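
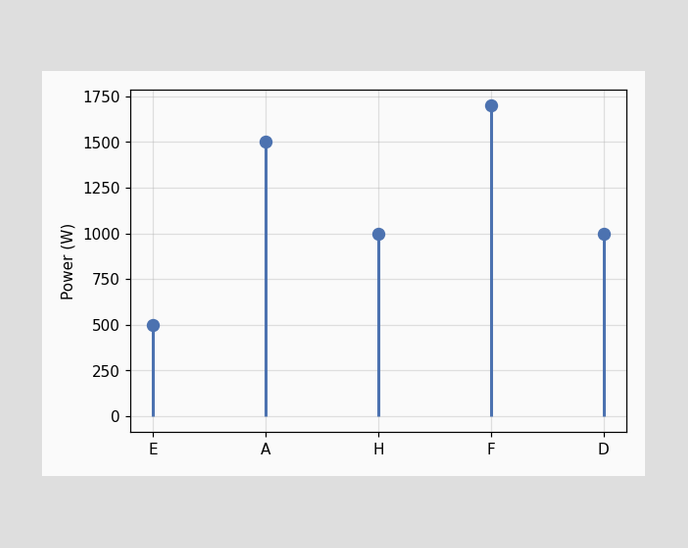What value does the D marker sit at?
The D marker sits at 1000W.

1000W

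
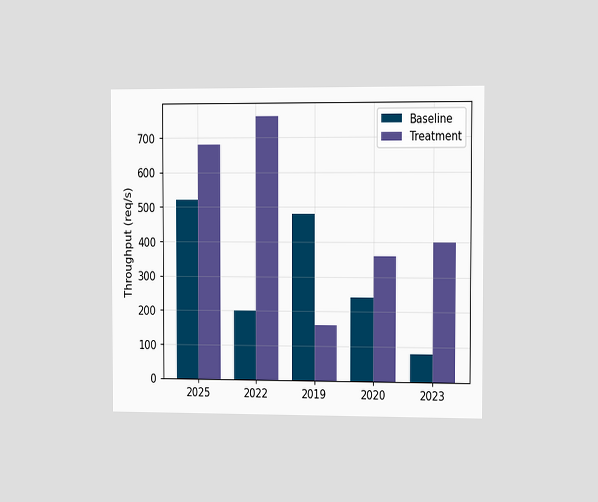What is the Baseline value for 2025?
The chart is viewed slightly from the right. The Baseline bar at 2025 reaches 520req/s on the y-axis.

520req/s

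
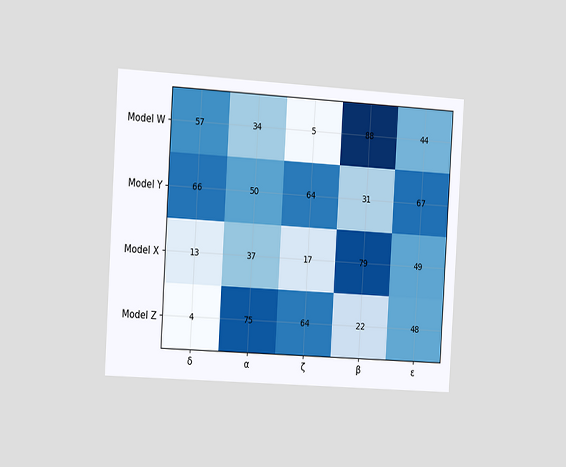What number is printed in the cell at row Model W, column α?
The chart is tilted about 3° clockwise and viewed slightly from the left. The (Model W, α) cell reads 34.

34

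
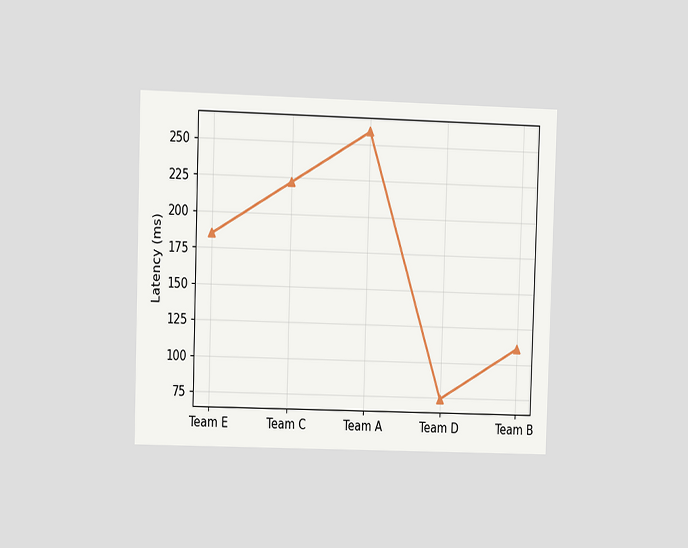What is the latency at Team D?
The chart is viewed at a slight angle. At Team D, the line is at 74ms.

74ms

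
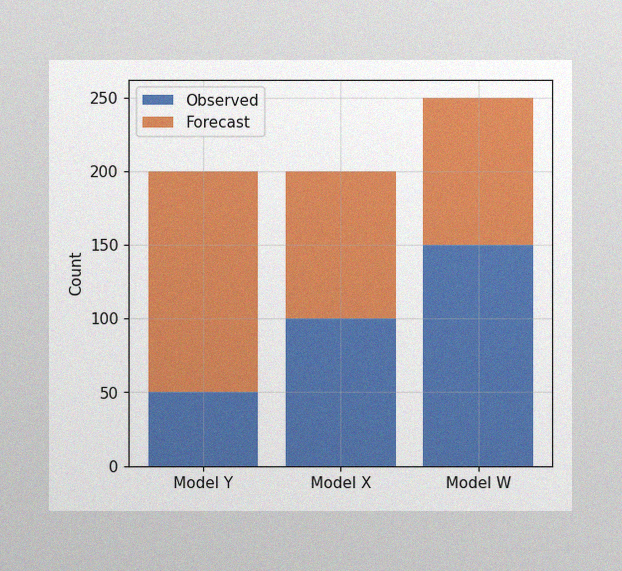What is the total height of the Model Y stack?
200

The image has some photo noise and uneven lighting. The Model Y stack's top reaches 200 on the y-axis.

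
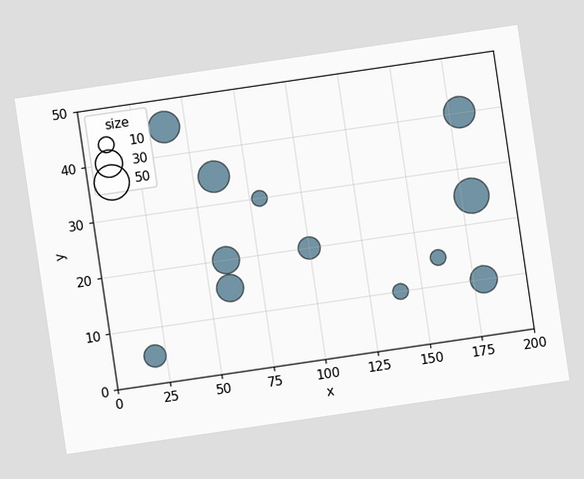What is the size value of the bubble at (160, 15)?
10

The chart is tilted about 8° counter-clockwise. Matching the bubble at (160, 15) against the size legend gives 10.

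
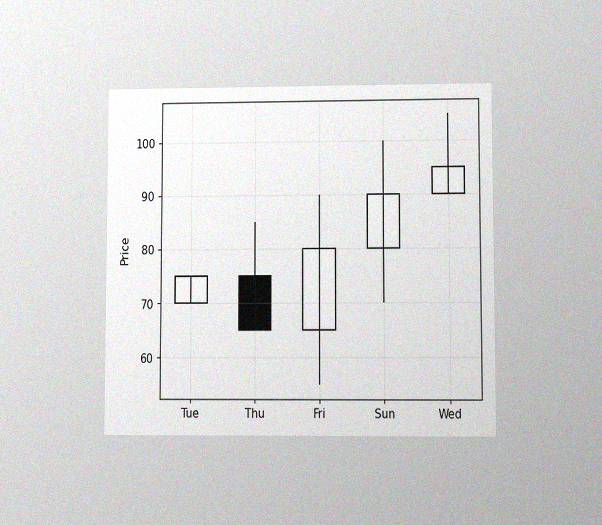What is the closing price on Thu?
The chart is viewed at a slight angle, with some photo noise. The Thu candle closes at 65.

65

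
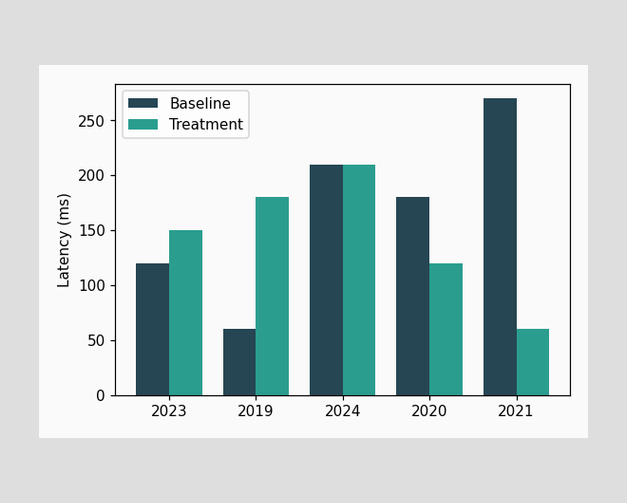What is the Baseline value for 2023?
120ms

The Baseline bar at 2023 reaches 120ms on the y-axis.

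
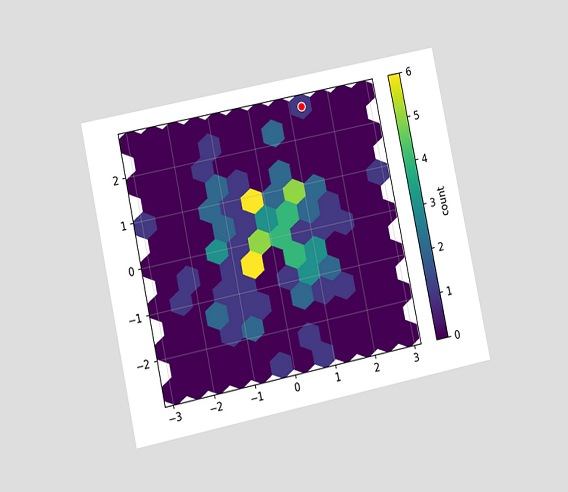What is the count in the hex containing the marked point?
The chart is tilted about 12° counter-clockwise and viewed slightly from the left. The marked hex reads 1 on the colorbar.

1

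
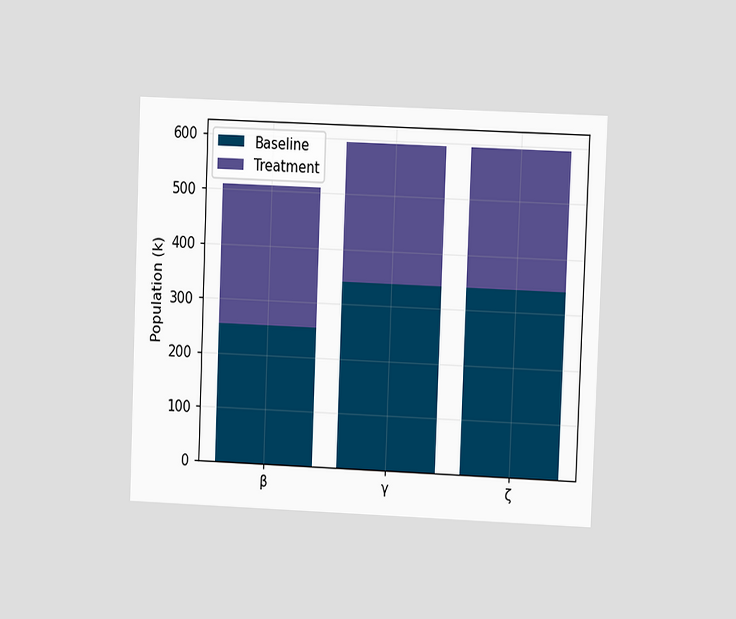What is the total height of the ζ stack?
595k

The chart is tilted about 2° clockwise and viewed at a slight angle. The ζ stack's top reaches 595k on the y-axis.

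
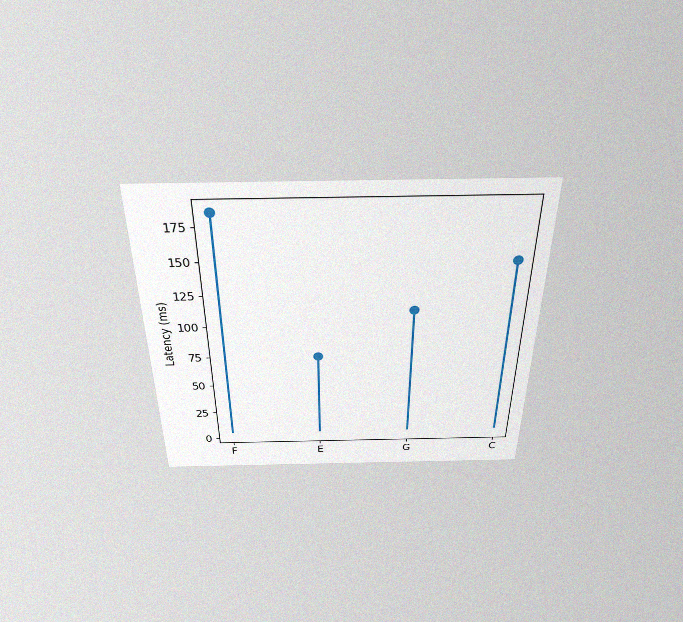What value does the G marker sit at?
The chart is viewed slightly from above, with some photo noise. The G marker sits at 111ms.

111ms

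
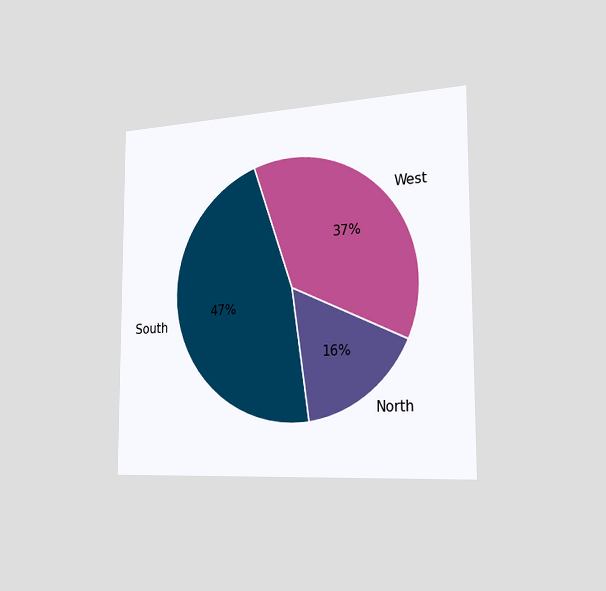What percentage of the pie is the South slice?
47%

The chart is viewed slightly from the right. The South slice takes up 47% of the pie.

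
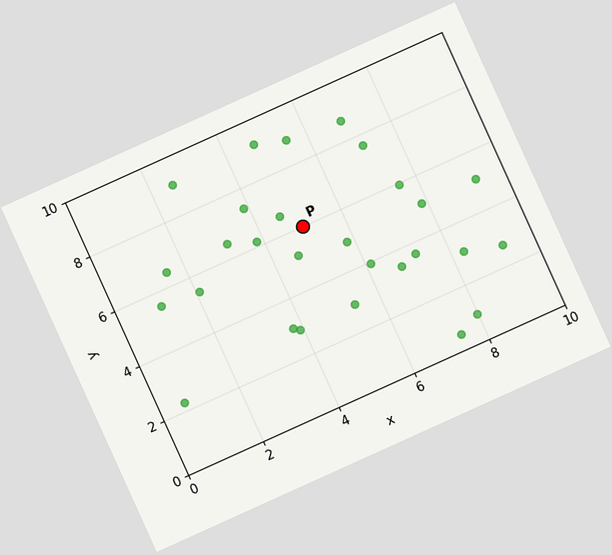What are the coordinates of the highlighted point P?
(5, 6)

The chart is tilted about 24° counter-clockwise. Following the gridlines from P to each axis, P sits at (5, 6).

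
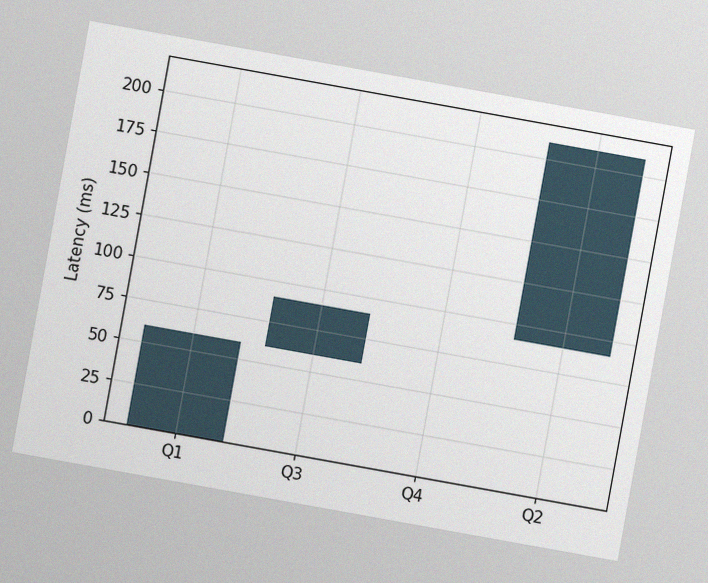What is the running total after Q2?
The chart is tilted about 10° clockwise, with some photo noise. After Q2 the running total reaches 210ms.

210ms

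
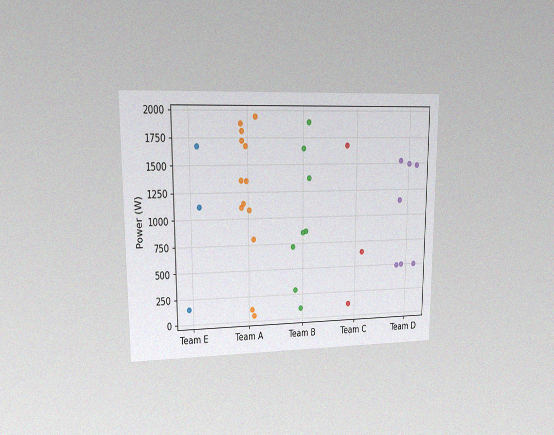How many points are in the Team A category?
13

The chart is viewed at a slight angle, with some photo noise. Counting the markers in the Team A column gives 13.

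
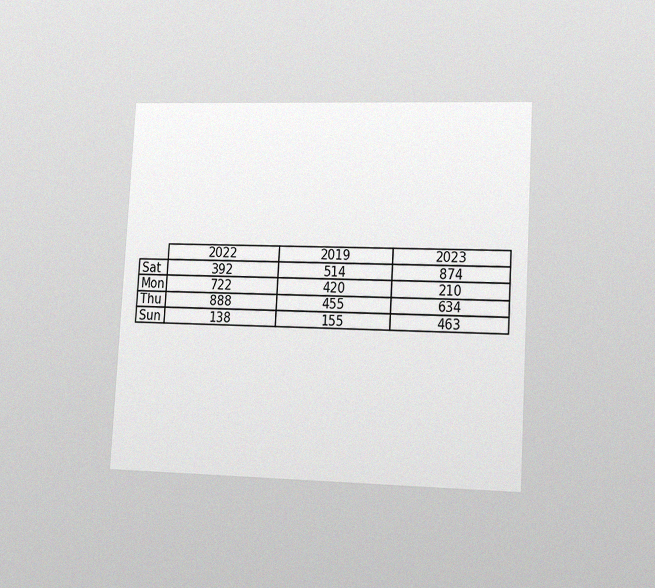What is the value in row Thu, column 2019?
455

The chart is tilted about 3° clockwise and viewed slightly from the right, with some photo noise. The (Thu, 2019) cell reads 455.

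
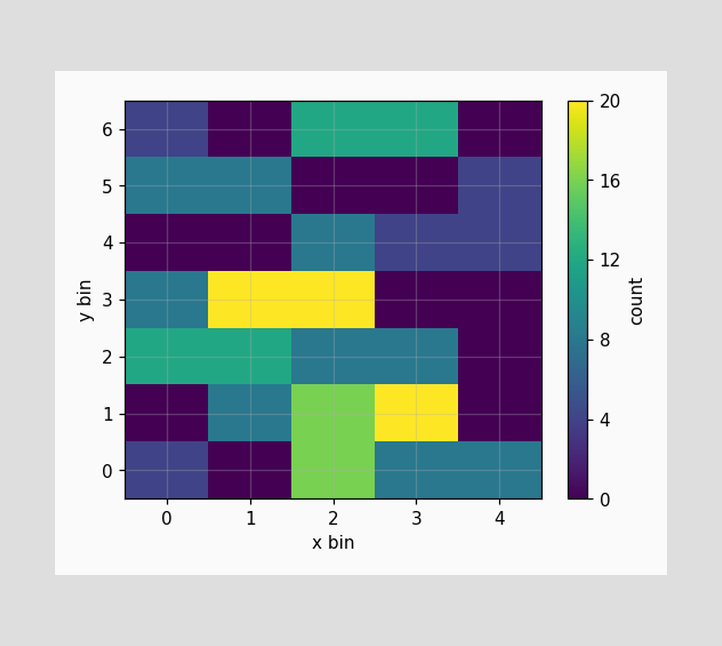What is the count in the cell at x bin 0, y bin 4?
0

Matching the cell (0, 4) against the colorbar gives 0.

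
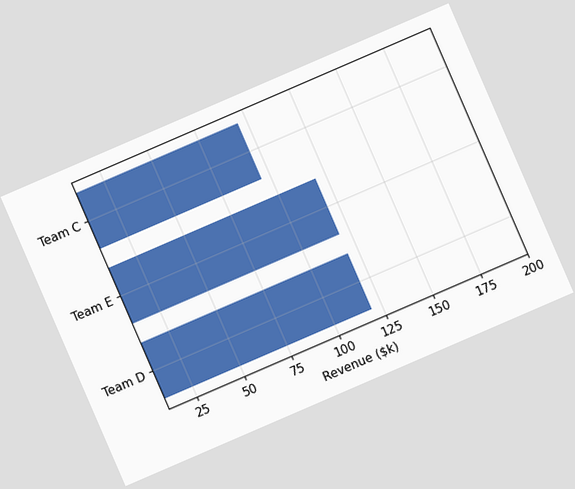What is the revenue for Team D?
$120k

The chart is tilted about 23° counter-clockwise. Reading along the chart's x-axis, the Team D bar reaches $120k.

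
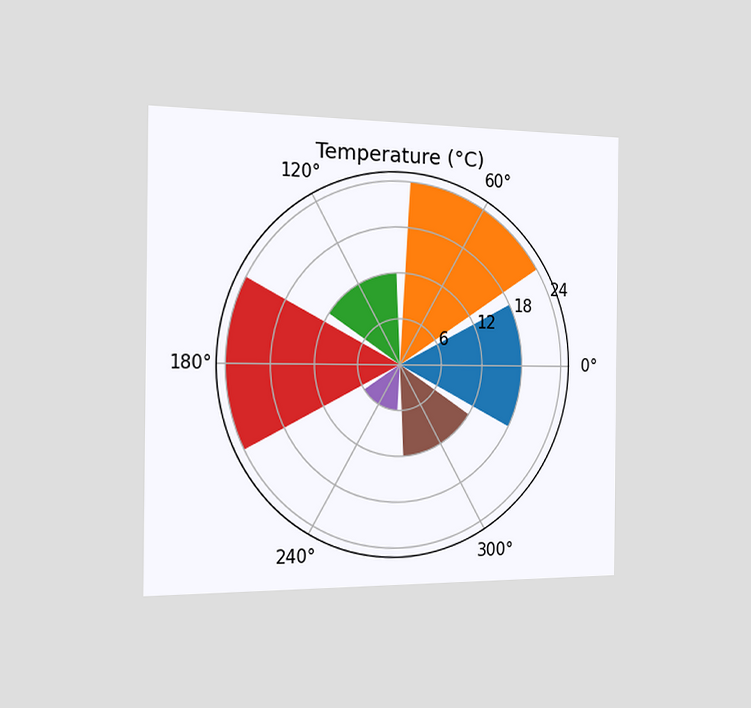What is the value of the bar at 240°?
The chart is viewed slightly from the left. The bar at 240° reaches 6°C on the radial axis.

6°C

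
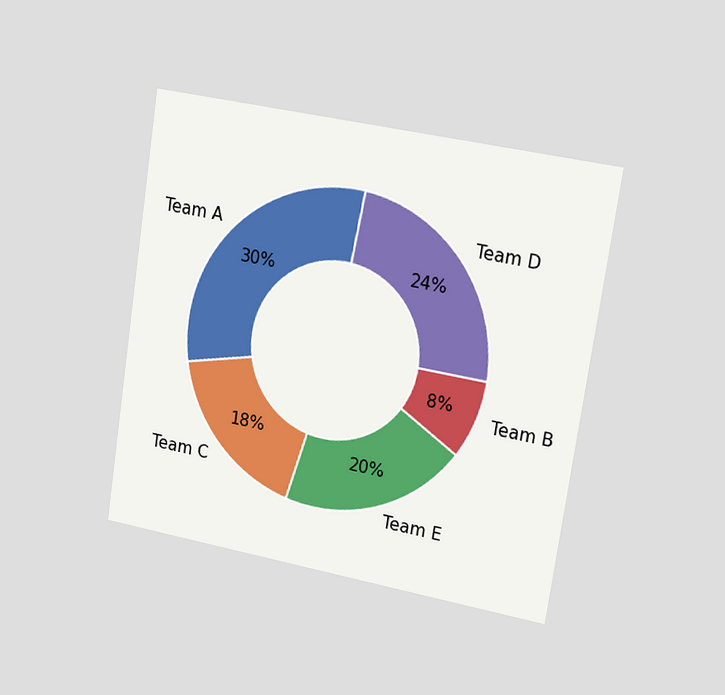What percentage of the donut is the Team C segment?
18%

The chart is tilted about 9° clockwise and viewed slightly from the right. The Team C segment takes up 18% of the ring.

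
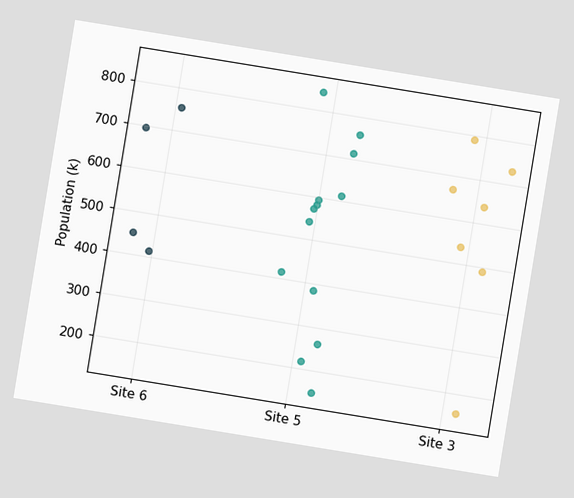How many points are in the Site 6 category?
The chart is tilted about 9° clockwise. Counting the markers in the Site 6 column gives 4.

4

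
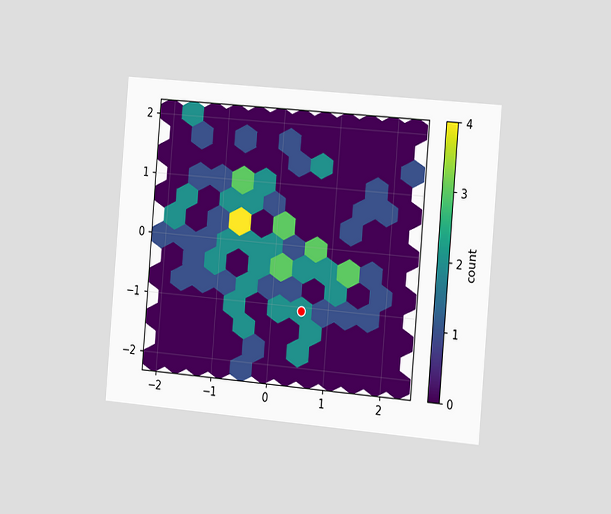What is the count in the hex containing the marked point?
The chart is tilted about 5° clockwise and viewed slightly from the right. The marked hex reads 2 on the colorbar.

2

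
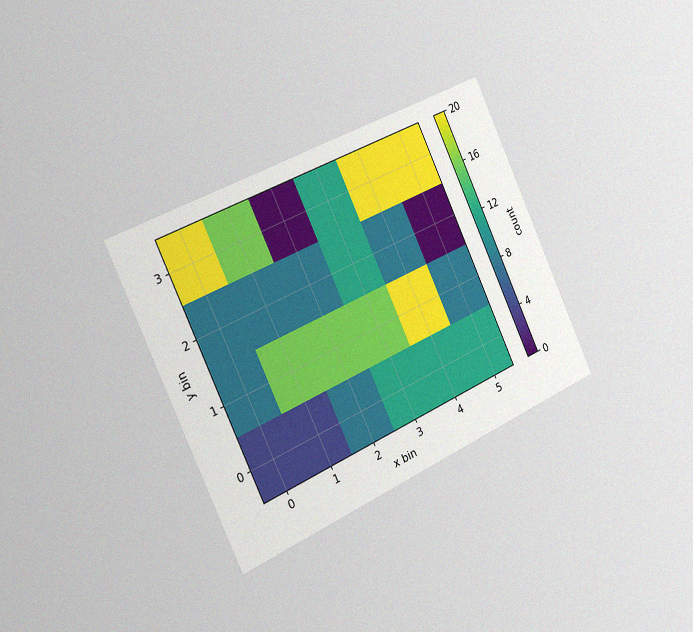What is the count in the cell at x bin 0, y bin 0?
The chart is tilted about 25° counter-clockwise and viewed slightly from the left, with some photo noise. Matching the cell (0, 0) against the colorbar gives 4.

4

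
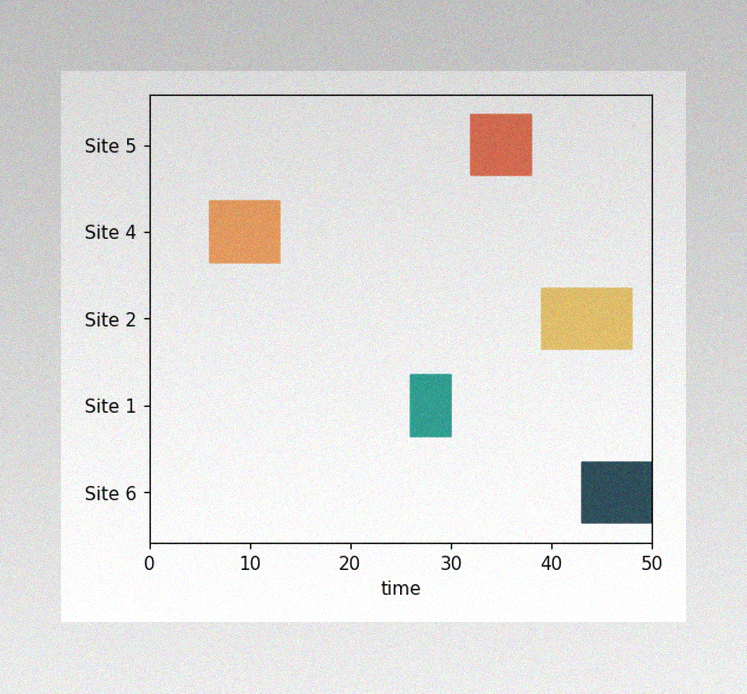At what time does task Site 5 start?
The image has some photo noise and uneven lighting. The Site 5 bar begins at t=32.

32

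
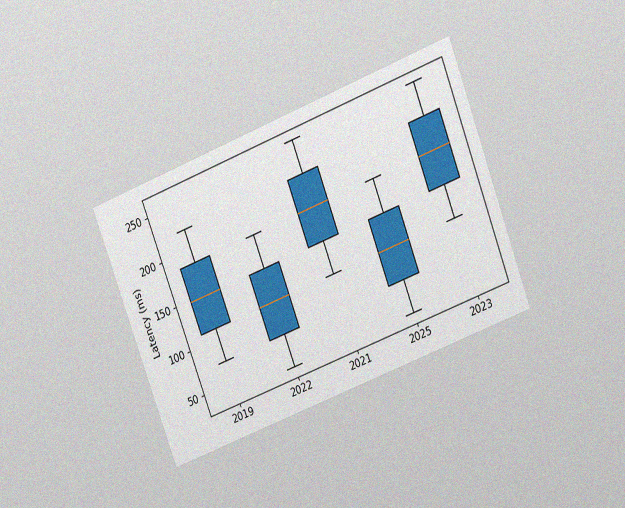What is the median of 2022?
The chart is tilted about 21° counter-clockwise and viewed at a slight angle, with some photo noise. The median line in the 2022 box sits at 111ms.

111ms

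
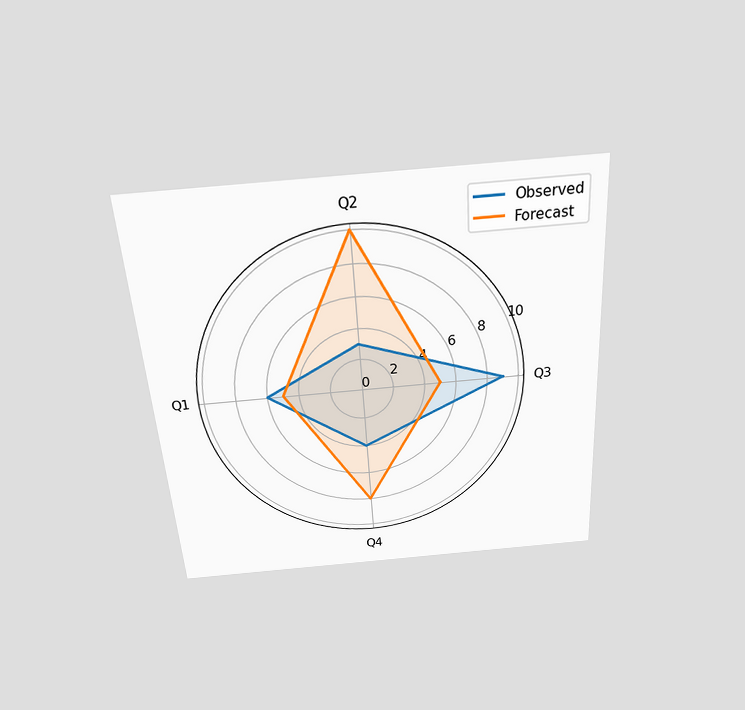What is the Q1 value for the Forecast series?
5

The chart is tilted about 4° counter-clockwise and viewed slightly from above. On the Q1 axis, Forecast reaches 5.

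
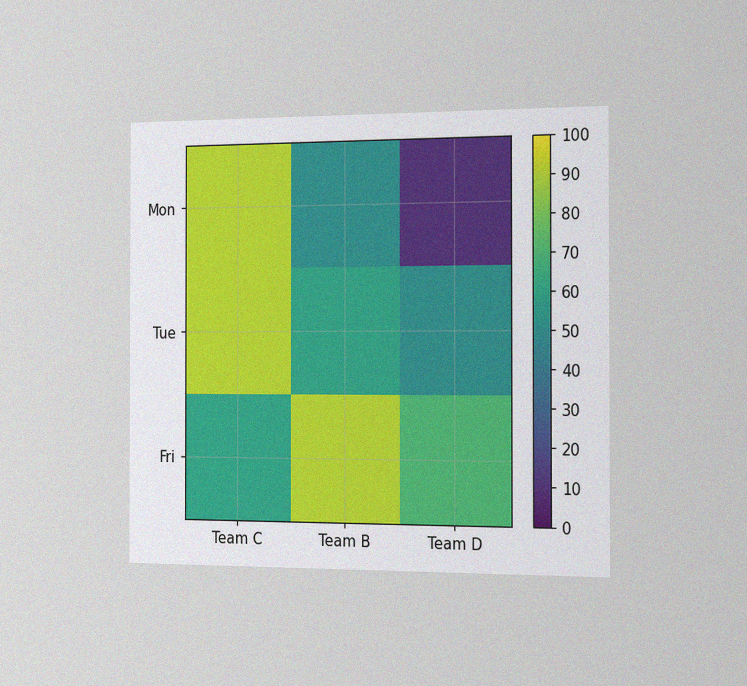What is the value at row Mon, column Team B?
50

The chart is viewed slightly from the right, with some photo noise. Matching cell (Mon, Team B) against the colorbar gives 50.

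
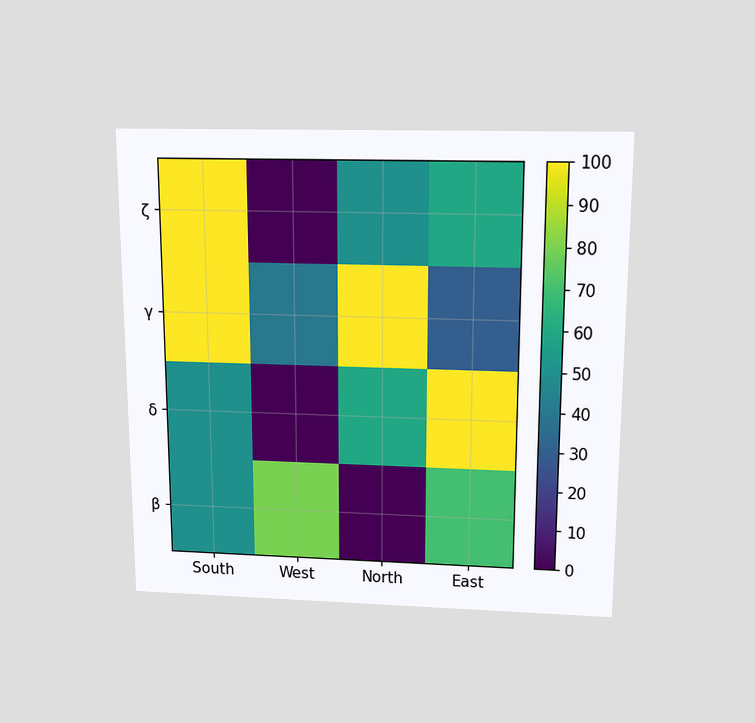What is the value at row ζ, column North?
50

The chart is viewed slightly from above. Matching cell (ζ, North) against the colorbar gives 50.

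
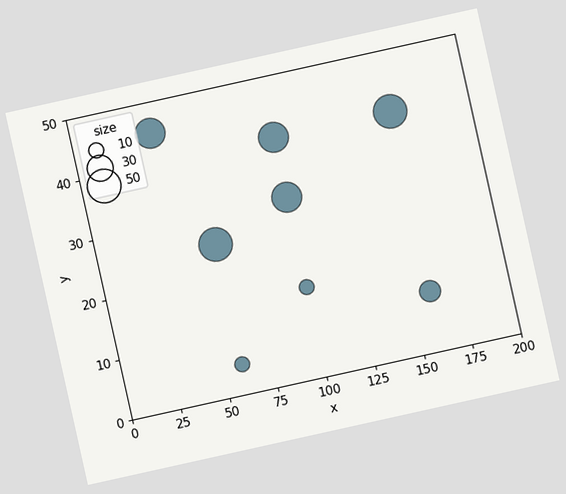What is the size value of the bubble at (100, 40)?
40

The chart is tilted about 13° counter-clockwise. Matching the bubble at (100, 40) against the size legend gives 40.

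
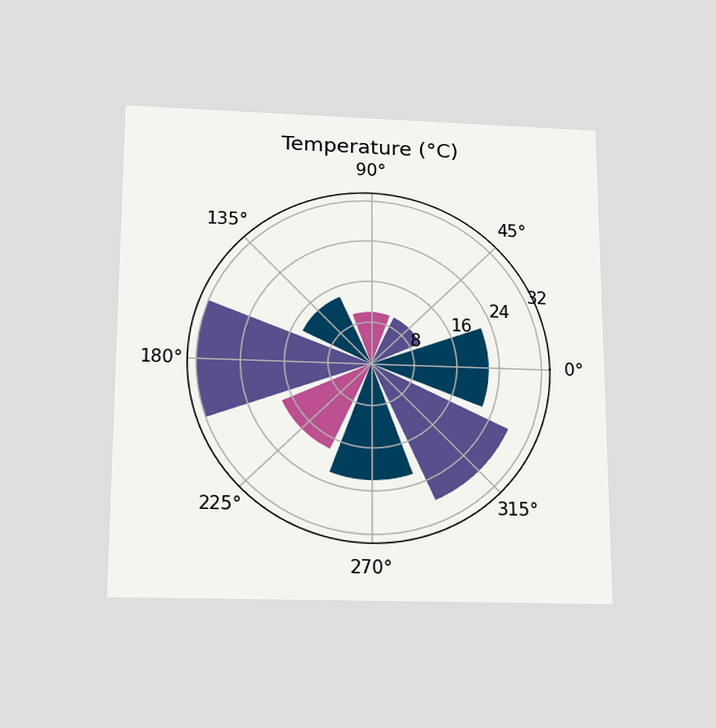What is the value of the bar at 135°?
The chart is viewed slightly from below. The bar at 135° reaches 14°C on the radial axis.

14°C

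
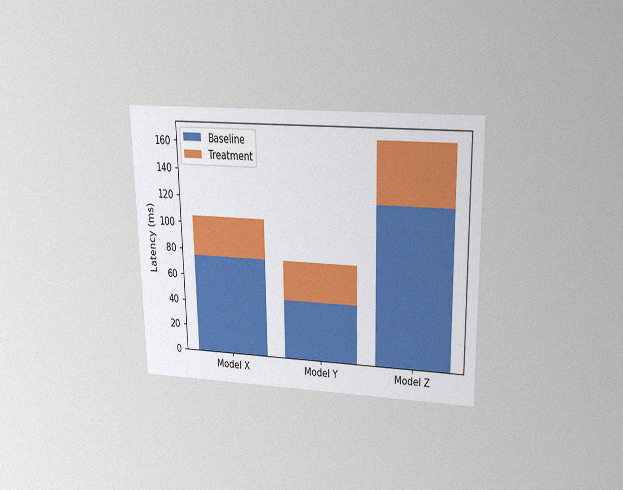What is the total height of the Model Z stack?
The chart is viewed slightly from above, with some photo noise. The Model Z stack's top reaches 165ms on the y-axis.

165ms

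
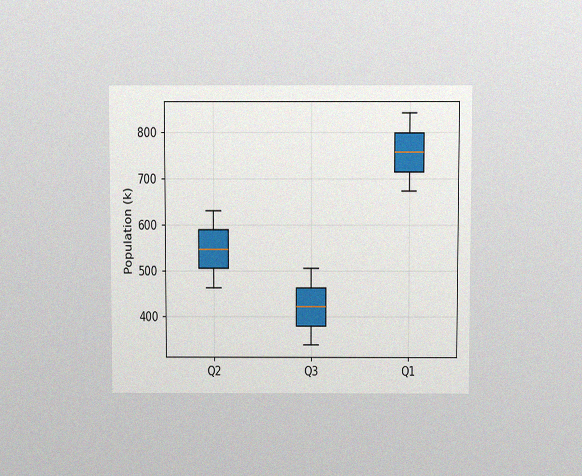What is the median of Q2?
The chart is viewed slightly from above, with some photo noise. The median line in the Q2 box sits at 546k.

546k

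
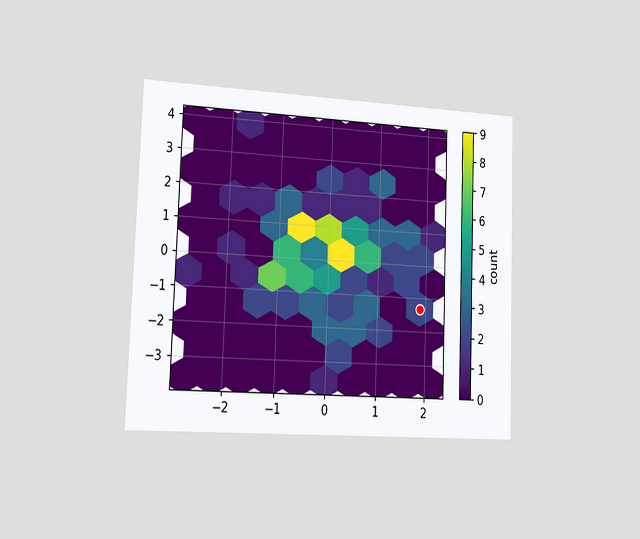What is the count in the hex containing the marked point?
2

The chart is tilted about 2° clockwise and viewed slightly from the left. The marked hex reads 2 on the colorbar.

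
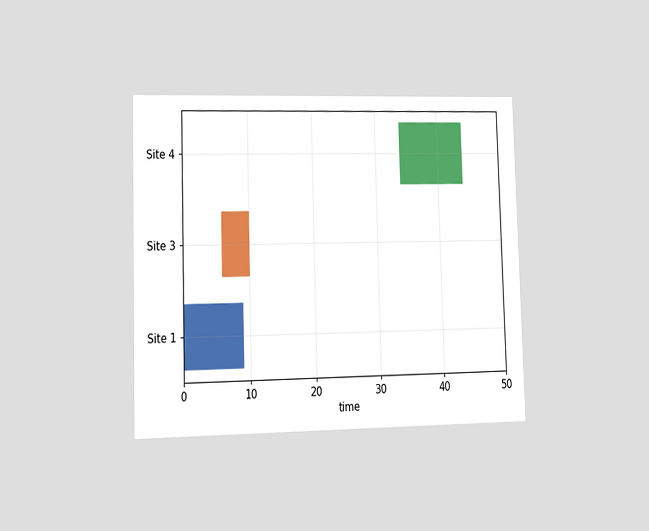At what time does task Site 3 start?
6

The chart is viewed slightly from the left. The Site 3 bar begins at t=6.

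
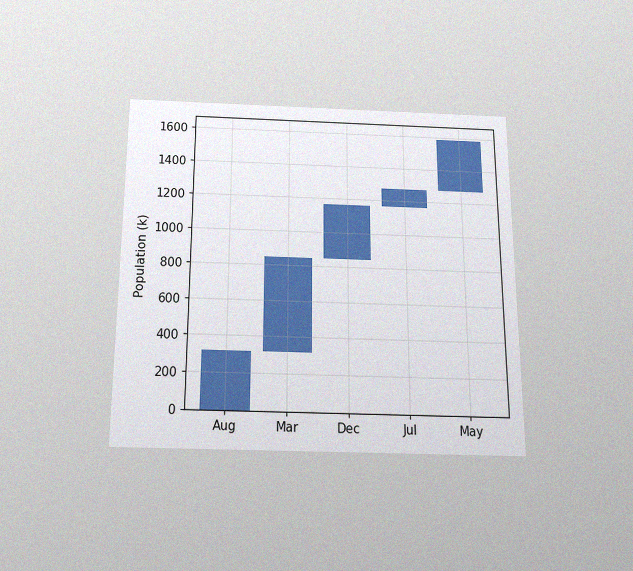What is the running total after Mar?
848k

The chart is viewed slightly from below, with some photo noise. After Mar the running total reaches 848k.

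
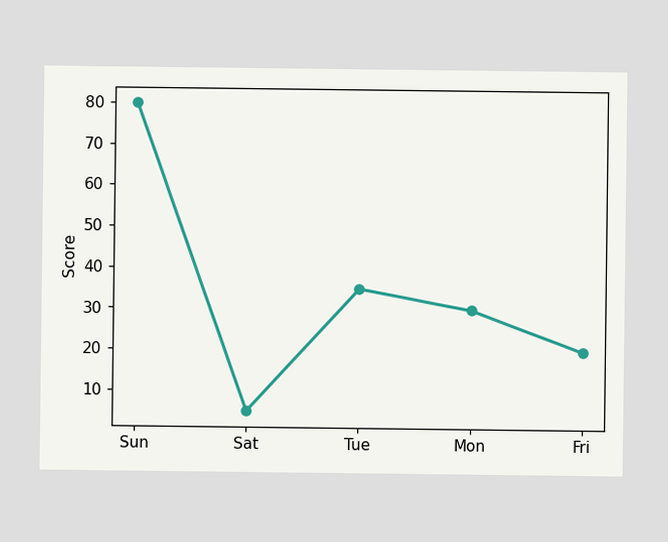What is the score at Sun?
80

At Sun, the line is at 80.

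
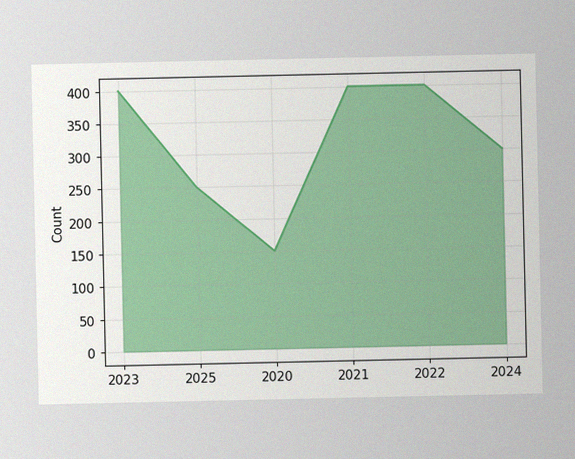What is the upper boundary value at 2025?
250

The image has some photo noise and uneven lighting. At 2025 the upper boundary is at 250.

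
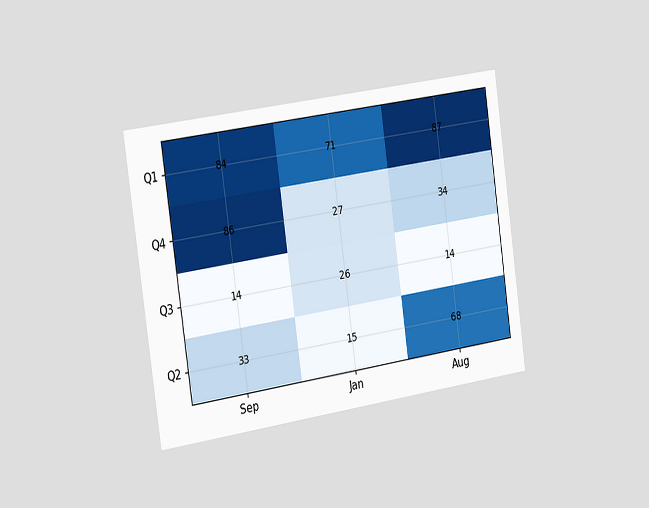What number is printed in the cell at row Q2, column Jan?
15

The chart is tilted about 8° counter-clockwise and viewed slightly from the left. The (Q2, Jan) cell reads 15.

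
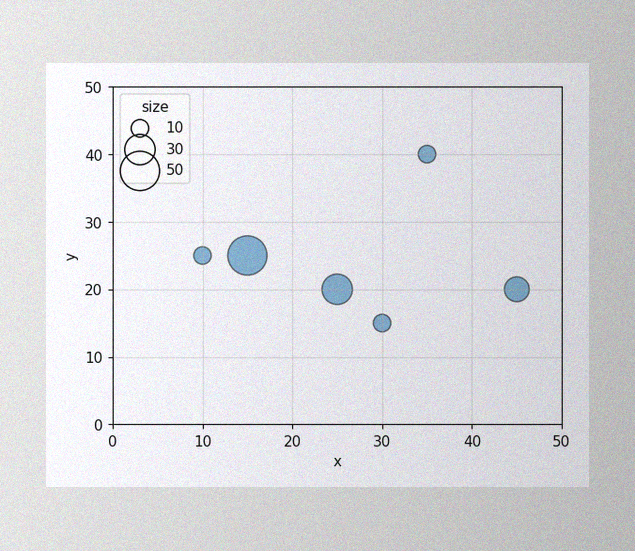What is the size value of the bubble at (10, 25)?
10

The image has some photo noise and uneven lighting. Matching the bubble at (10, 25) against the size legend gives 10.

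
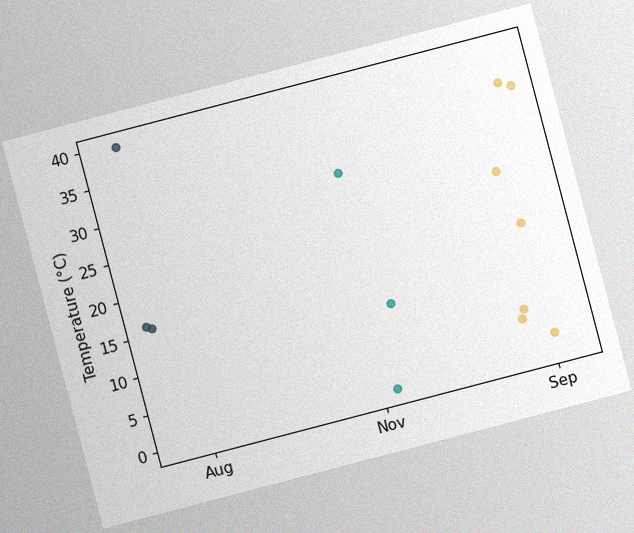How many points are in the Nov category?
The chart is tilted about 15° counter-clockwise, with some photo noise. Counting the markers in the Nov column gives 3.

3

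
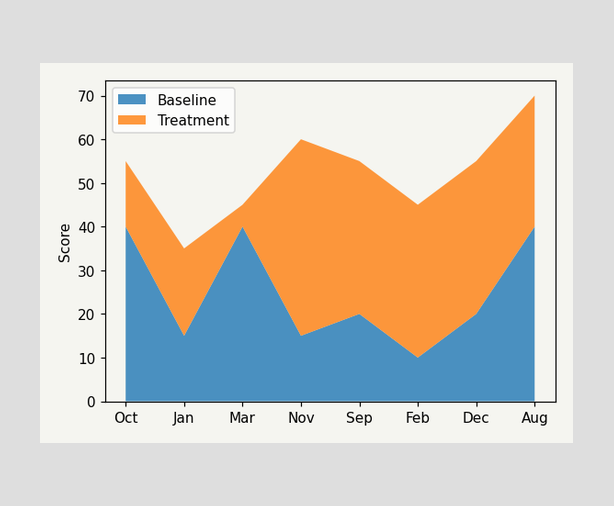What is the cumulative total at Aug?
The stacked total at Aug reaches 70.

70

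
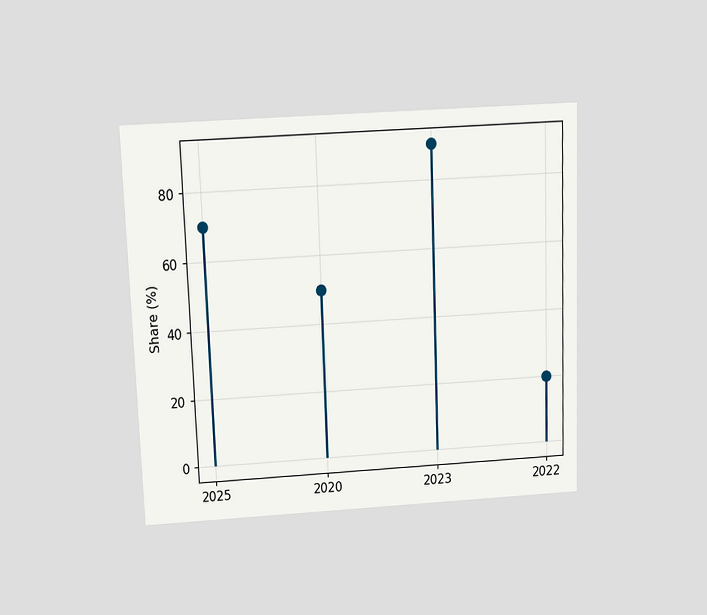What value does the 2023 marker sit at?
The chart is tilted about 2° counter-clockwise and viewed slightly from above. The 2023 marker sits at 90%.

90%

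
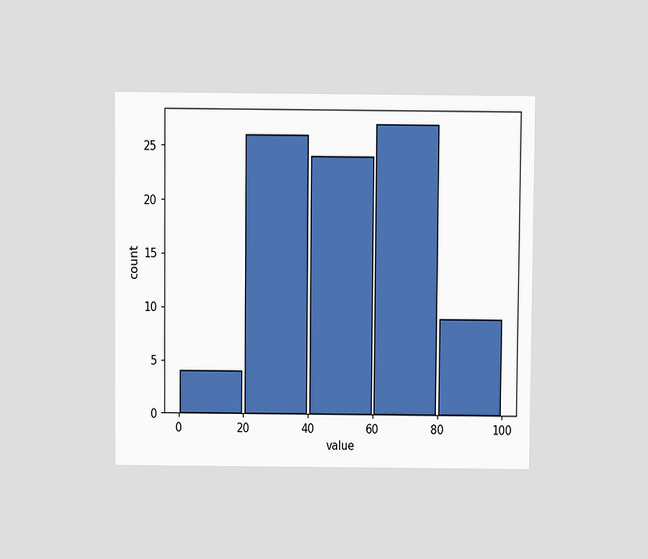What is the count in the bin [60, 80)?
The chart is viewed slightly from above. The [60, 80) bin has height 27.

27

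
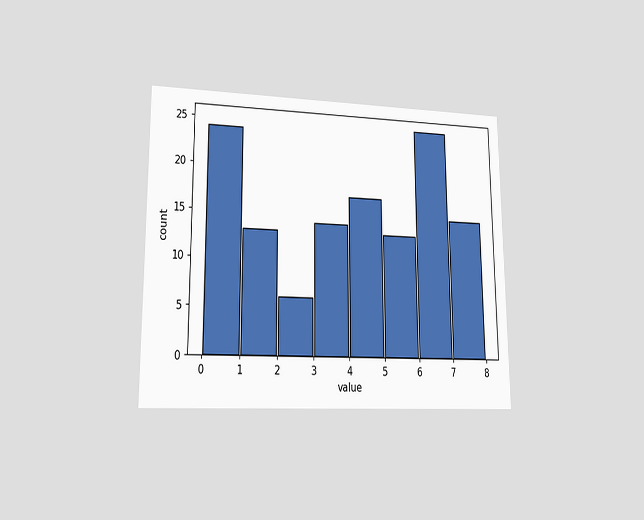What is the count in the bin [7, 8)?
The chart is viewed at a slight angle. The [7, 8) bin has height 15.

15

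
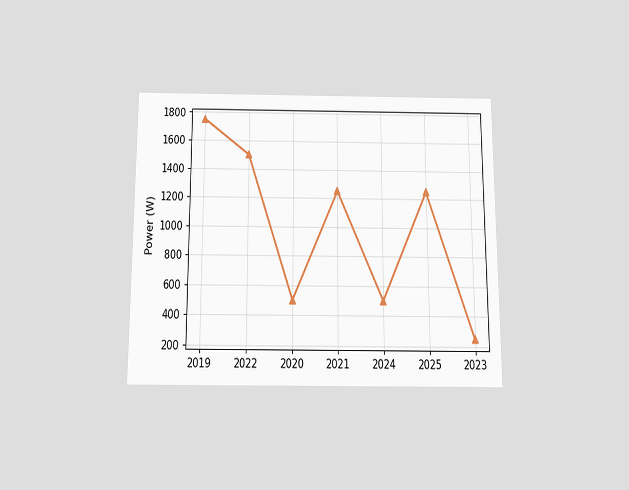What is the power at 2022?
1500W

The chart is viewed slightly from below. At 2022, the line is at 1500W.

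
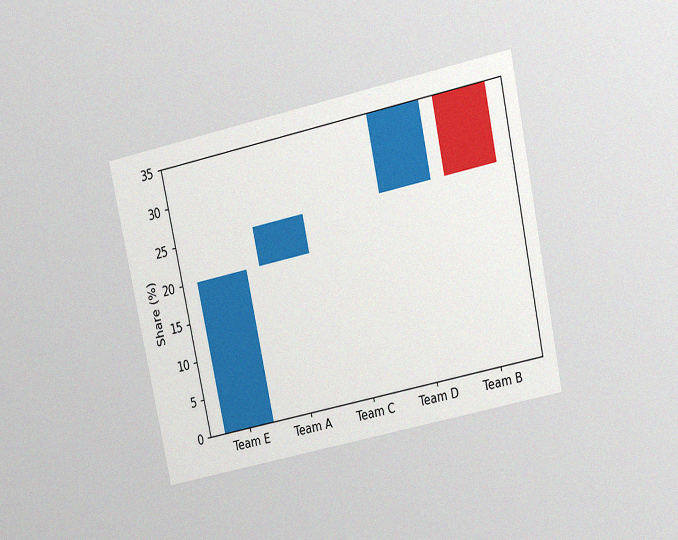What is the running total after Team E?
20%

The chart is tilted about 12° counter-clockwise and viewed at a slight angle, with some photo noise. After Team E the running total reaches 20%.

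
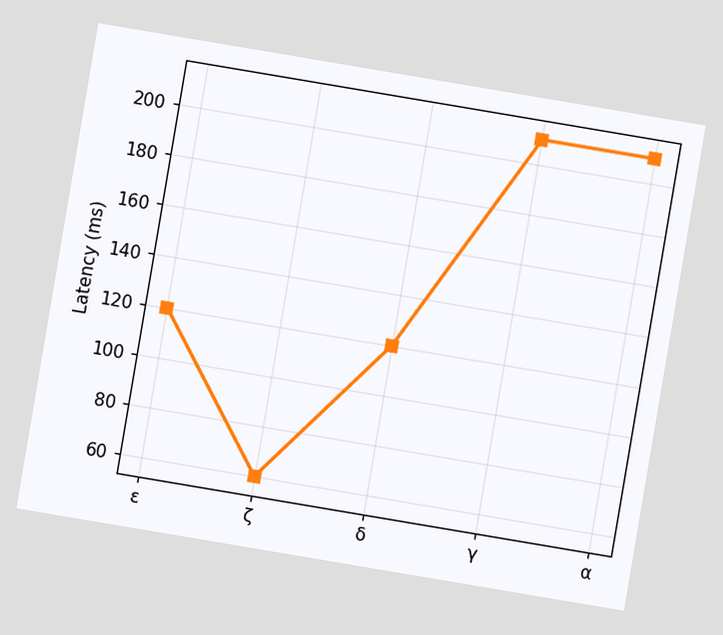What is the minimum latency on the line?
60ms

The chart is tilted about 10° clockwise. The lowest point is at ζ, and reading across to the y-axis gives 60ms.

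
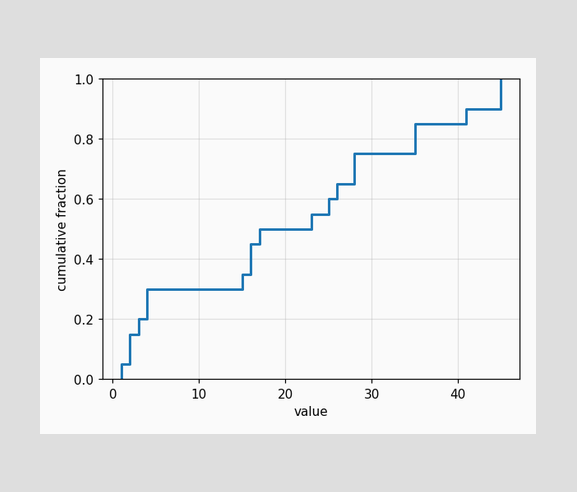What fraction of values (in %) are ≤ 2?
15%

At x=2 the ECDF step is at 15%.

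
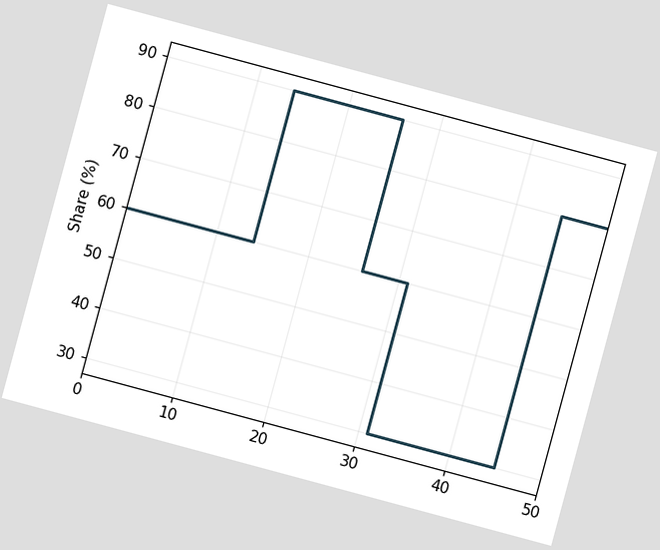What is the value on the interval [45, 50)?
The chart is tilted about 15° clockwise. On [45, 50) the step sits at 80%.

80%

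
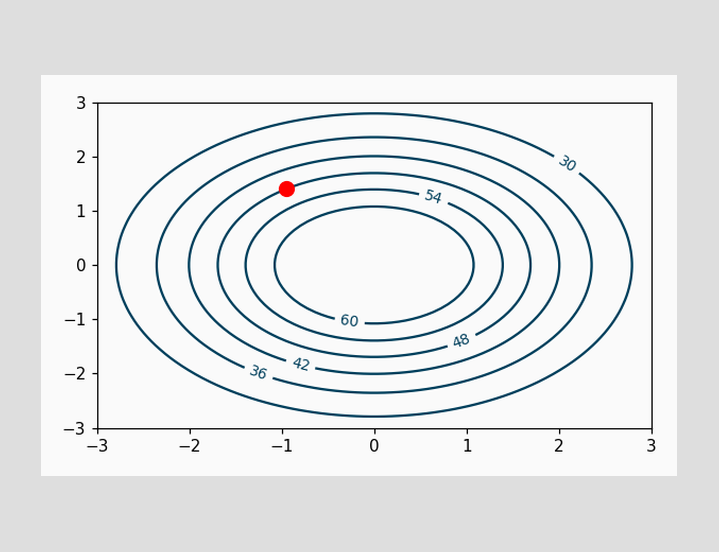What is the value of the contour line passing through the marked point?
The marked point sits on the contour labelled 48.

48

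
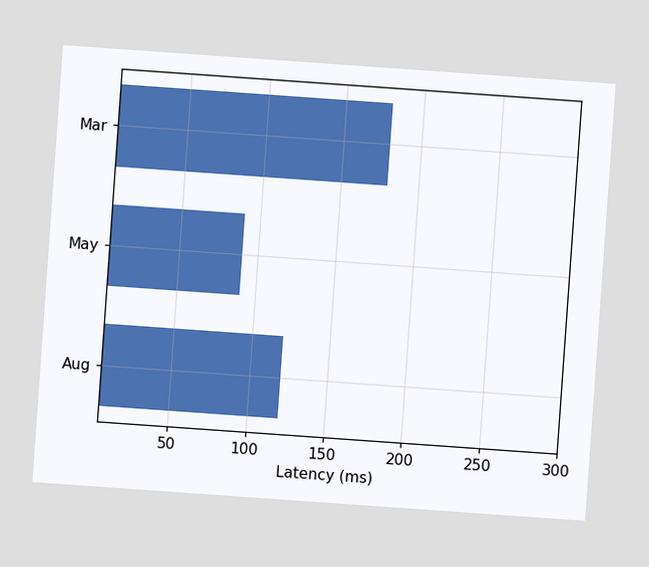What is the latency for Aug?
120ms

The chart is tilted about 4° clockwise. Reading along the chart's x-axis, the Aug bar reaches 120ms.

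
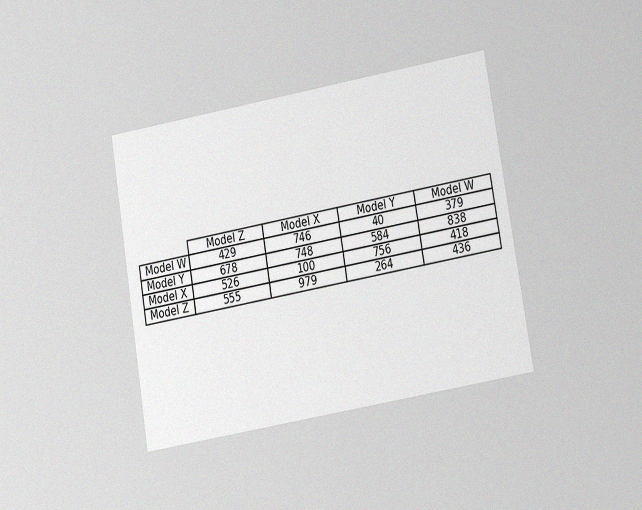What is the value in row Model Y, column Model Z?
The chart is tilted about 10° counter-clockwise and viewed at a slight angle, with some photo noise. The (Model Y, Model Z) cell reads 678.

678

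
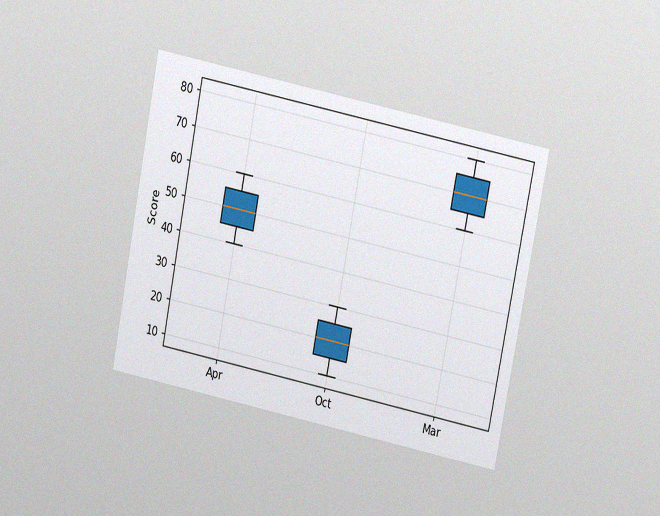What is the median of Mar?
70

The chart is tilted about 11° clockwise and viewed at a slight angle, with some photo noise. The median line in the Mar box sits at 70.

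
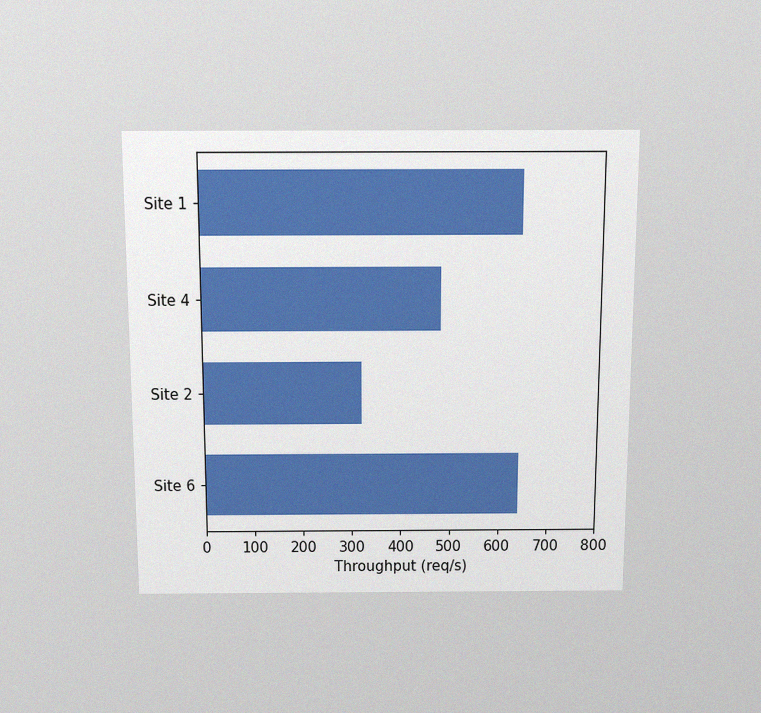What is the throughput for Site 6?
The chart is viewed slightly from above, with some photo noise. Reading along the chart's x-axis, the Site 6 bar reaches 640req/s.

640req/s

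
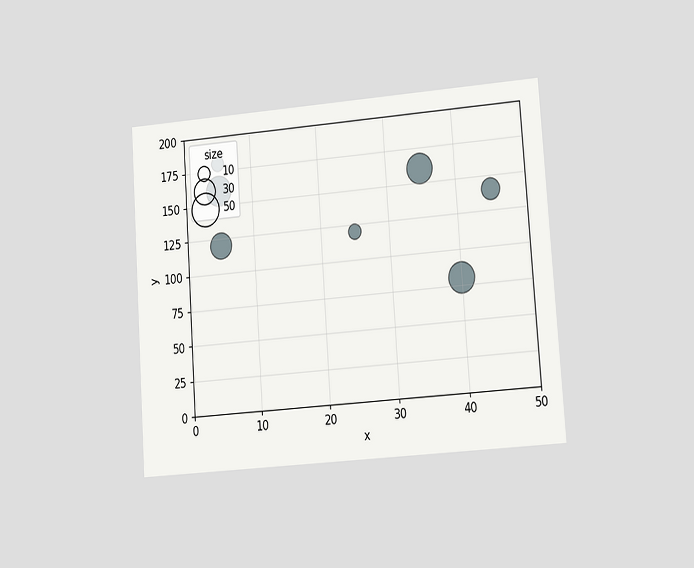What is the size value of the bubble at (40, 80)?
40

The chart is tilted about 4° counter-clockwise and viewed at a slight angle. Matching the bubble at (40, 80) against the size legend gives 40.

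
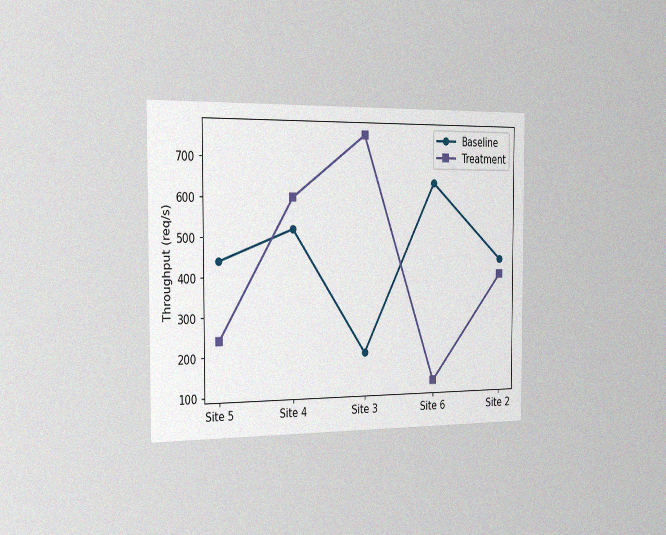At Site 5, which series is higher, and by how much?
Baseline, by 200req/s

The chart is viewed slightly from the left, with some photo noise. At Site 5, Baseline sits above the other line by 200req/s.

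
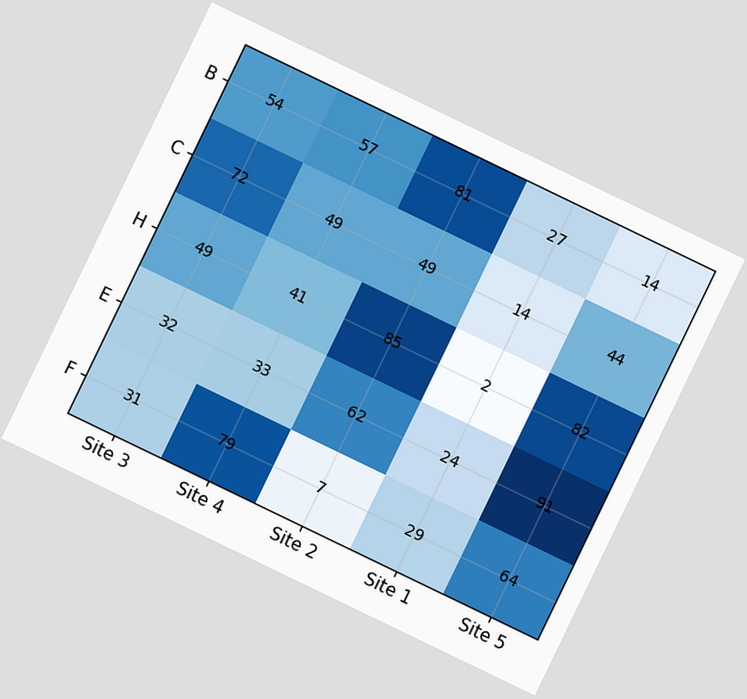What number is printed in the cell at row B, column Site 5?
14

The chart is tilted about 26° clockwise. The (B, Site 5) cell reads 14.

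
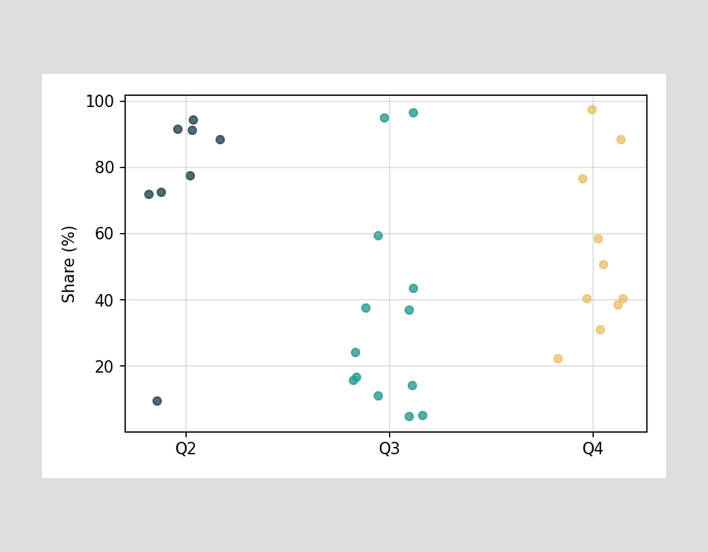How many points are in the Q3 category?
Counting the markers in the Q3 column gives 13.

13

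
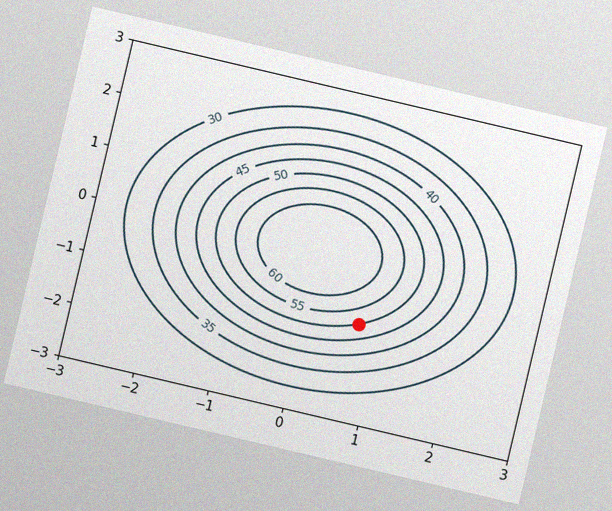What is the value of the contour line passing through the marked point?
The chart is tilted about 13° clockwise, with some photo noise. The marked point sits on the contour labelled 50.

50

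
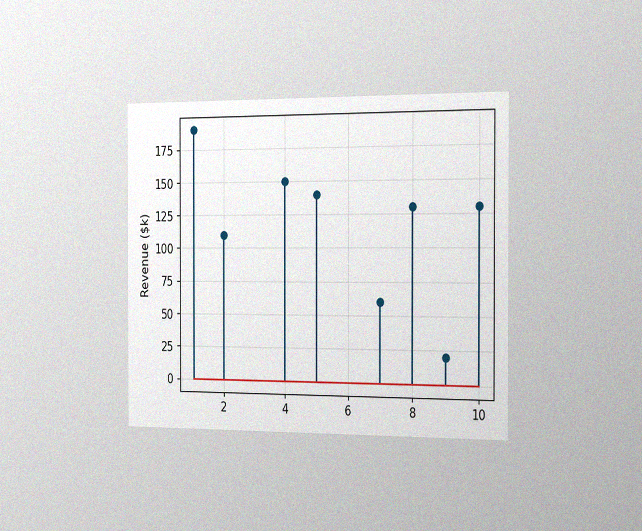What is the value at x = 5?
$140k

The chart is viewed slightly from the right, with some photo noise. The stem at x=5 reaches $140k.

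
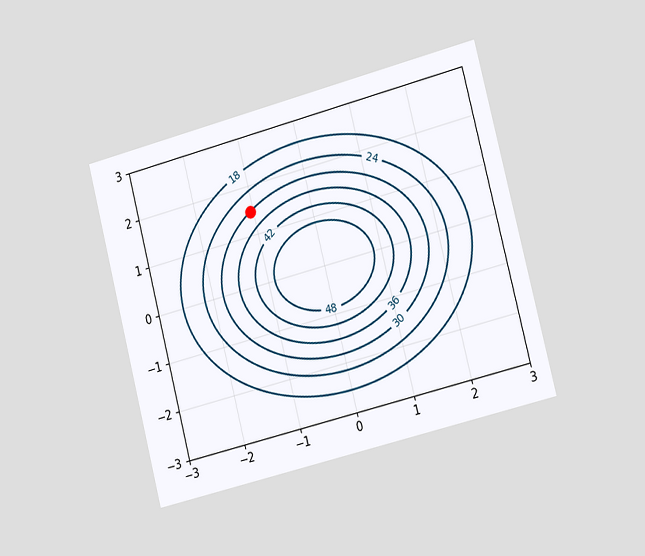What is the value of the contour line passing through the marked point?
The chart is tilted about 14° counter-clockwise and viewed slightly from the right. The marked point sits on the contour labelled 30.

30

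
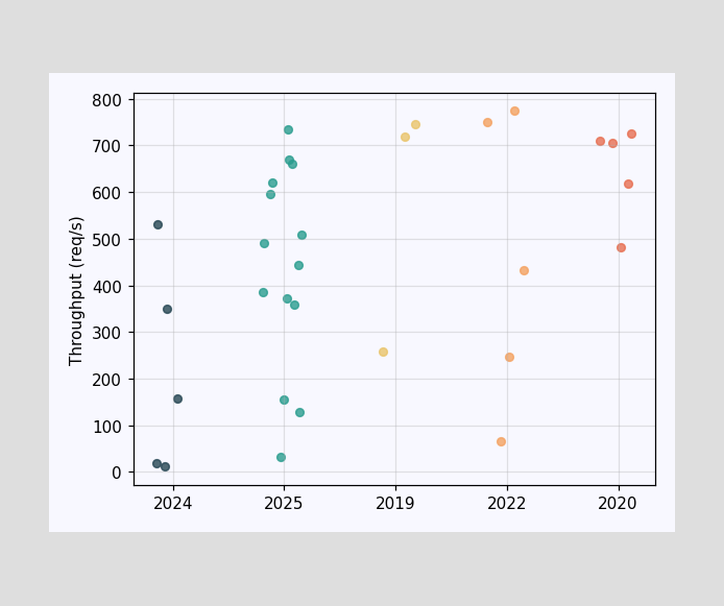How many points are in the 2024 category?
Counting the markers in the 2024 column gives 5.

5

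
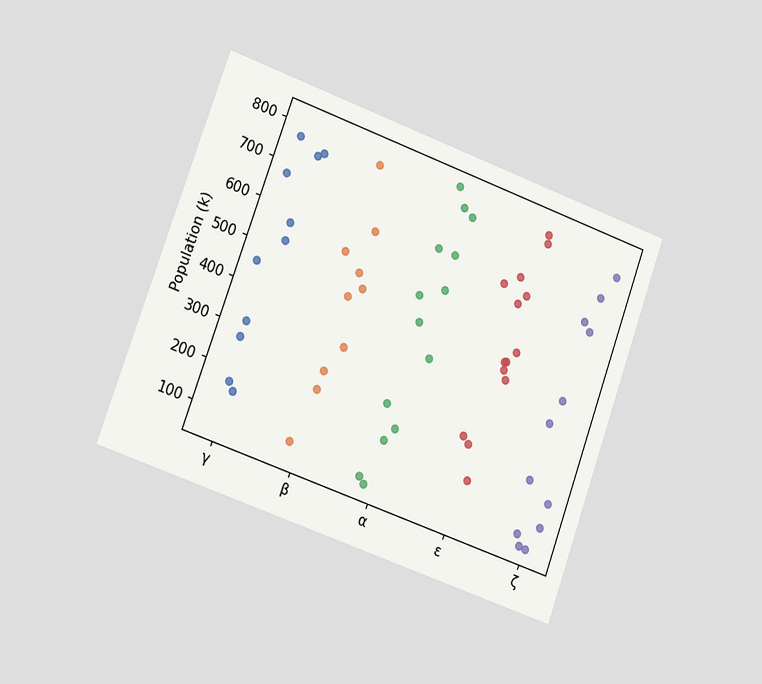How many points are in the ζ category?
12

The chart is tilted about 20° clockwise and viewed slightly from the left. Counting the markers in the ζ column gives 12.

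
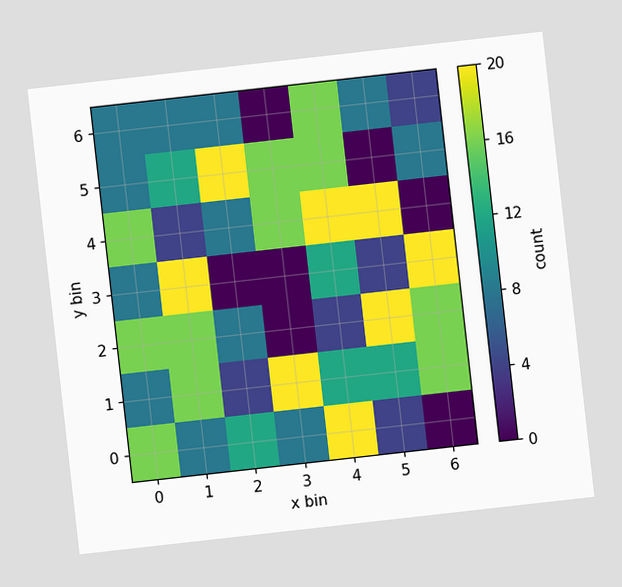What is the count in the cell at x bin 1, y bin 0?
The chart is tilted about 6° counter-clockwise. Matching the cell (1, 0) against the colorbar gives 8.

8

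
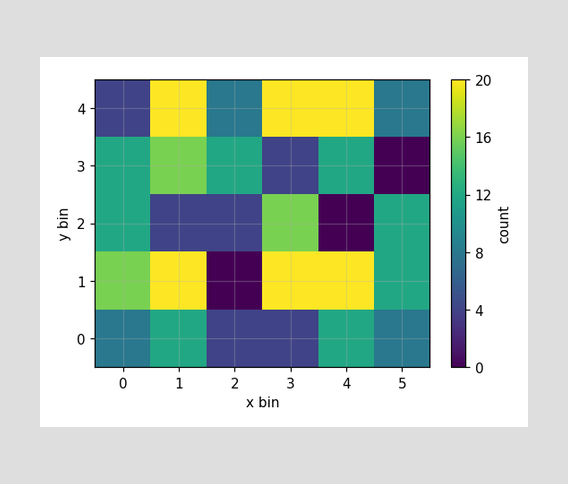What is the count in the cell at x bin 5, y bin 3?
0

Matching the cell (5, 3) against the colorbar gives 0.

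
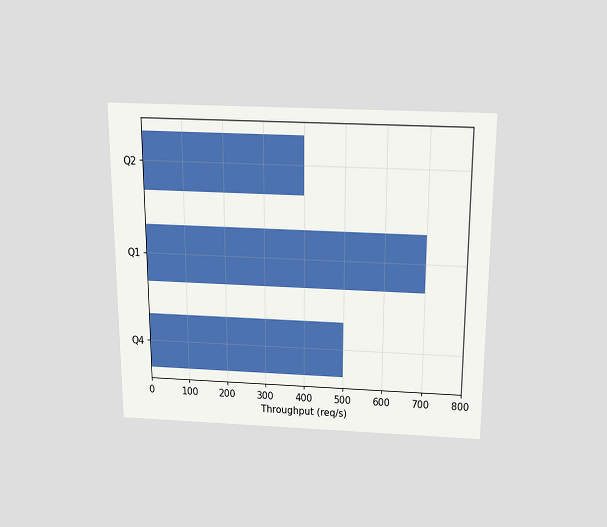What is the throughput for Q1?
700req/s

The chart is viewed slightly from above. Reading along the chart's x-axis, the Q1 bar reaches 700req/s.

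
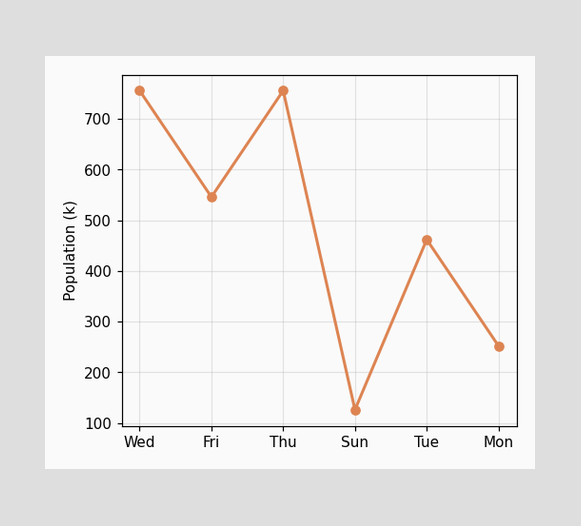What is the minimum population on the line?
126k

The lowest point is at Sun, and reading across to the y-axis gives 126k.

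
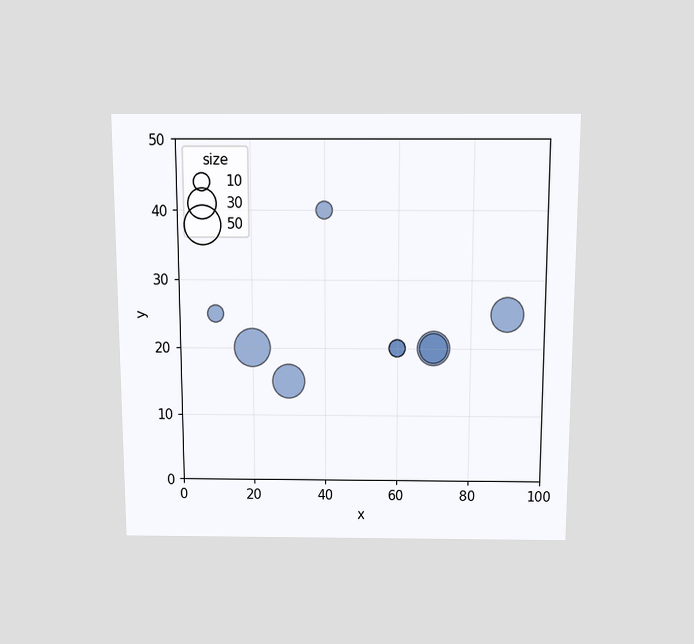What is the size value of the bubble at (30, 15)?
40

The chart is viewed slightly from above. Matching the bubble at (30, 15) against the size legend gives 40.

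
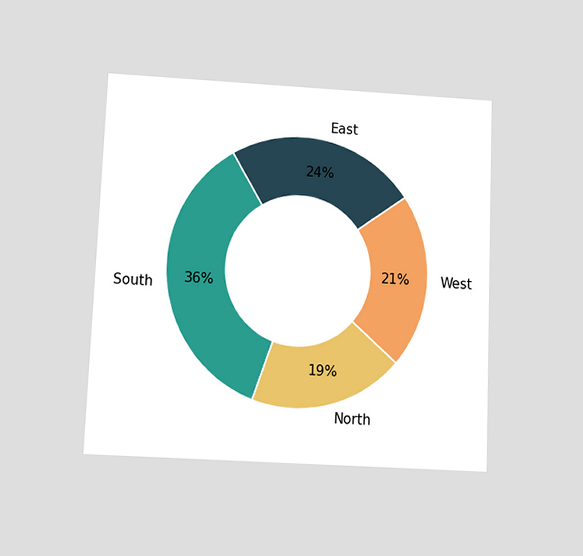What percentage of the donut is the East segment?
The chart is tilted about 2° clockwise and viewed slightly from below. The East segment takes up 24% of the ring.

24%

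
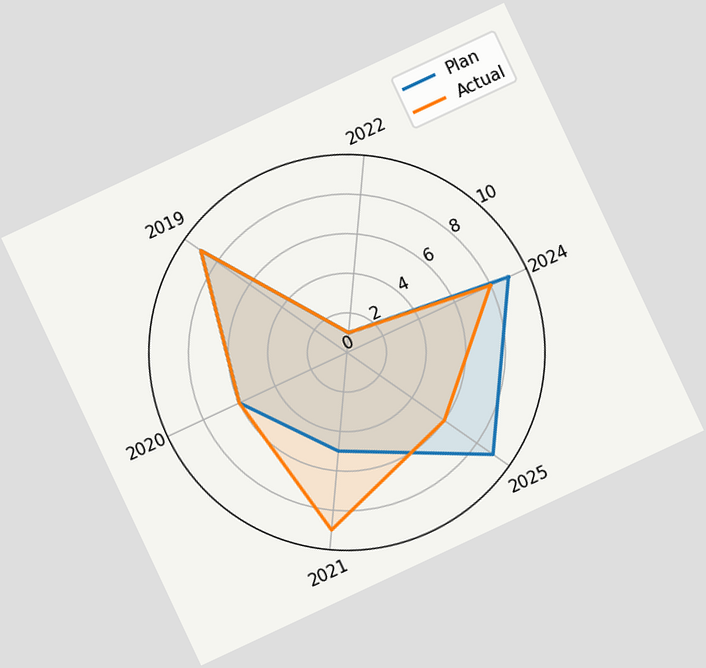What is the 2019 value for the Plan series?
The chart is tilted about 25° counter-clockwise. On the 2019 axis, Plan reaches 9.

9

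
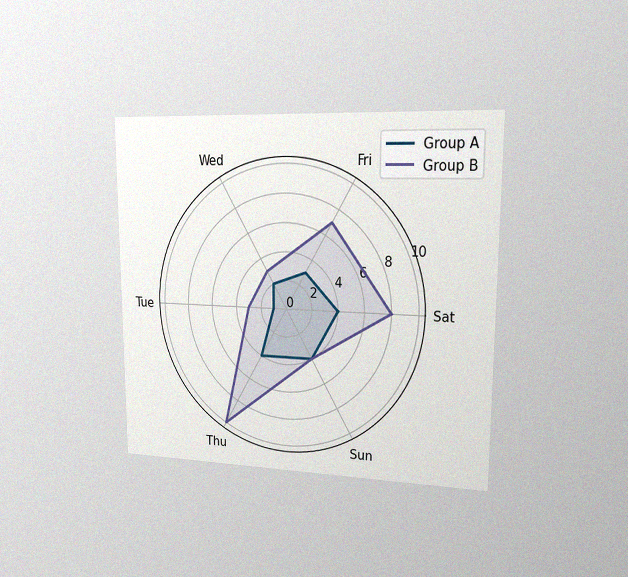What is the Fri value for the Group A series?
3

The chart is viewed slightly from the right, with some photo noise. On the Fri axis, Group A reaches 3.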